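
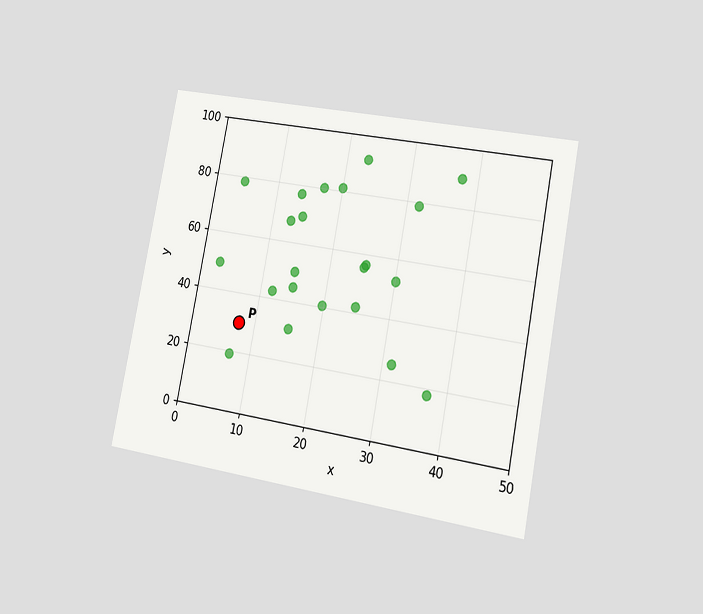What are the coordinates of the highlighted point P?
The chart is tilted about 11° clockwise and viewed slightly from the right. Following the gridlines from P to each axis, P sits at (7.5, 30).

(7.5, 30)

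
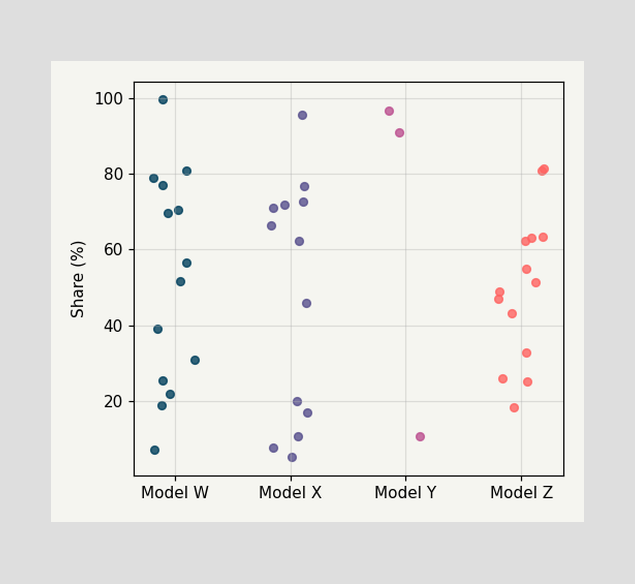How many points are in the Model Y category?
Counting the markers in the Model Y column gives 3.

3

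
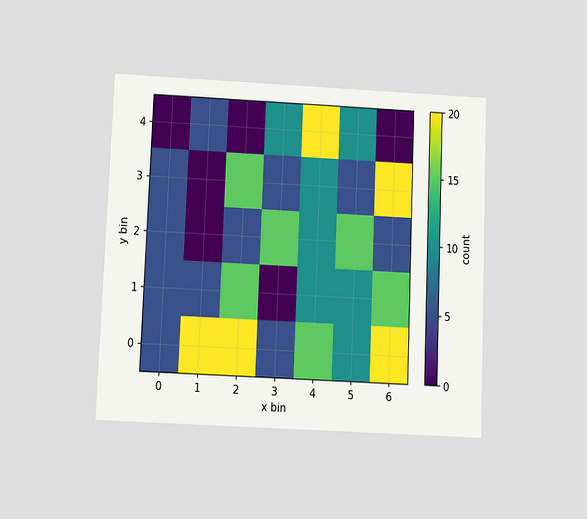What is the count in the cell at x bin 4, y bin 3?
10

The chart is tilted about 2° clockwise and viewed slightly from below. Matching the cell (4, 3) against the colorbar gives 10.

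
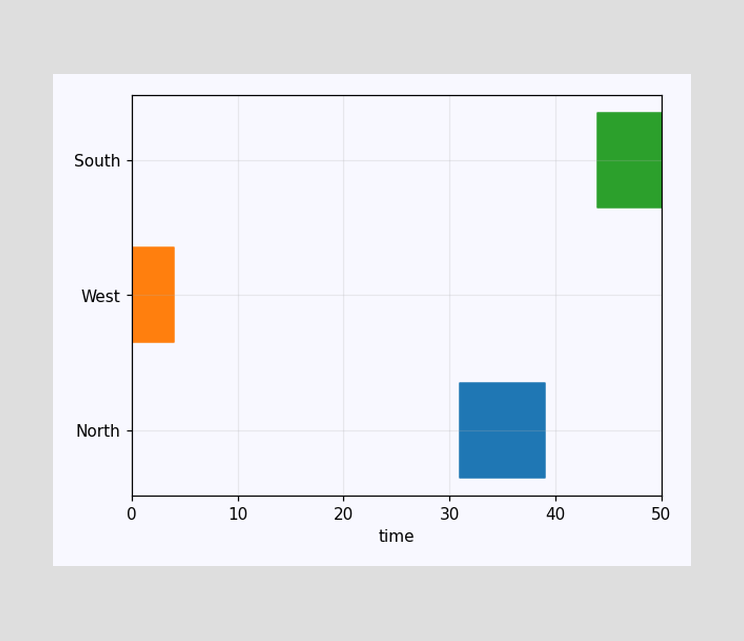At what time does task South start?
44

The South bar begins at t=44.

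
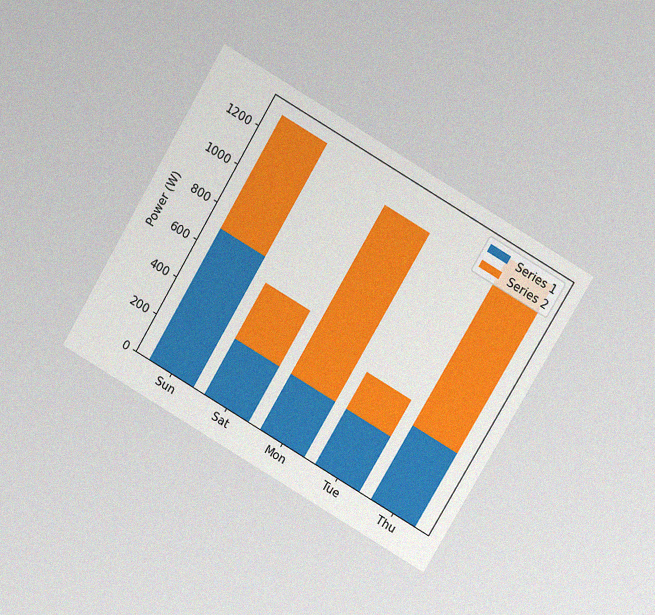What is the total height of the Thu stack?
1300W

The chart is tilted about 30° clockwise and viewed at a slight angle, with some photo noise. The Thu stack's top reaches 1300W on the y-axis.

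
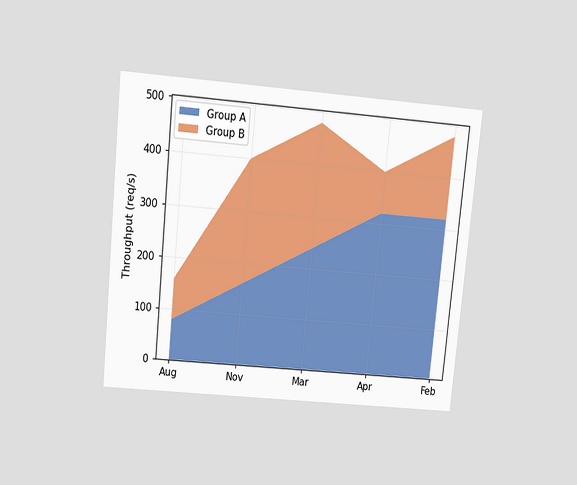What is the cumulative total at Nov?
400req/s

The chart is tilted about 6° clockwise and viewed slightly from above. The stacked total at Nov reaches 400req/s.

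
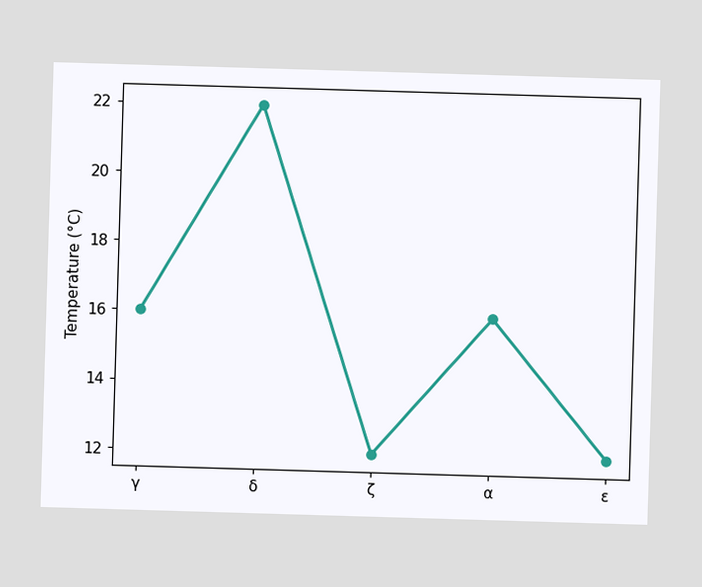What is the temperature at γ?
16°C

At γ, the line is at 16°C.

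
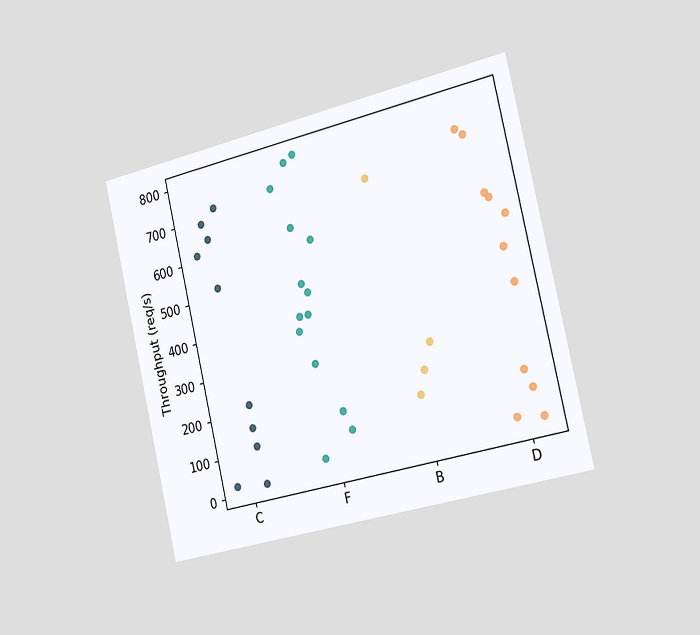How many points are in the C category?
The chart is tilted about 13° counter-clockwise and viewed slightly from the right. Counting the markers in the C column gives 10.

10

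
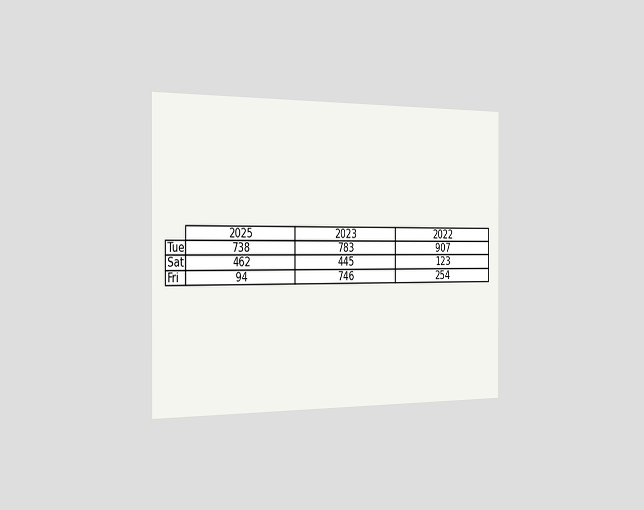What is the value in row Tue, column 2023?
The chart is viewed slightly from the left. The (Tue, 2023) cell reads 783.

783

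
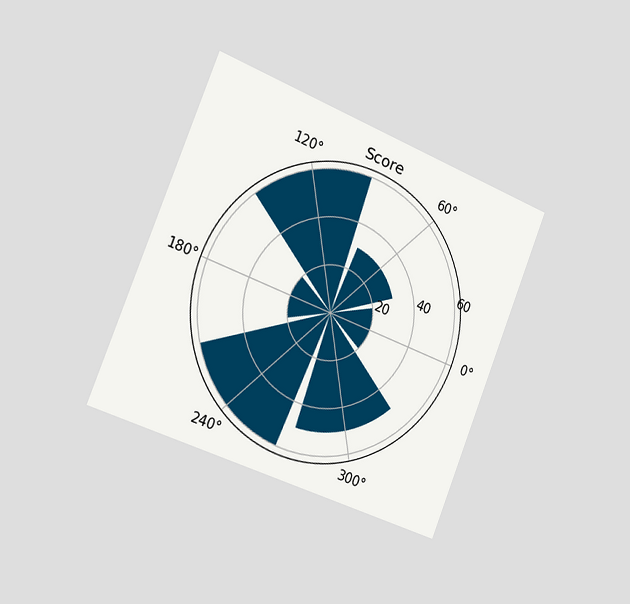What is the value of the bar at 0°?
20

The chart is tilted about 22° clockwise and viewed slightly from the left. The bar at 0° reaches 20 on the radial axis.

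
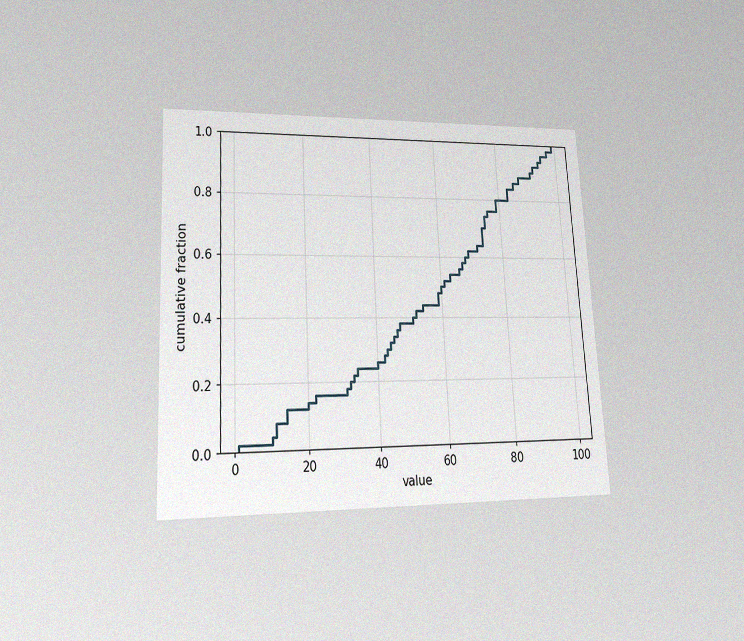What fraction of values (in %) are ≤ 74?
The chart is tilted about 3° counter-clockwise and viewed at a slight angle, with some photo noise. At x=74 the ECDF step is at 70%.

70%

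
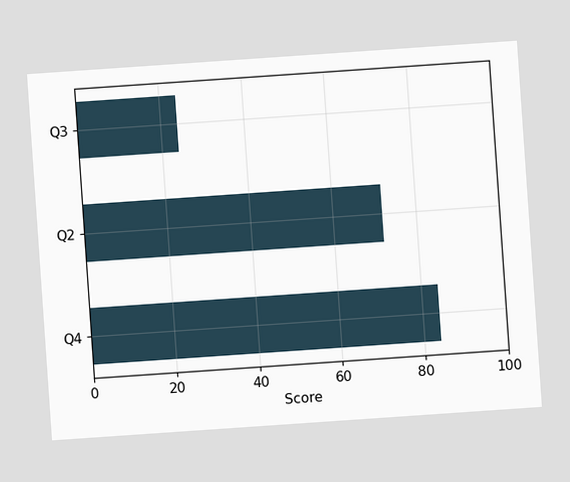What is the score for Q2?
72

The chart is tilted about 4° counter-clockwise. Reading along the chart's x-axis, the Q2 bar reaches 72.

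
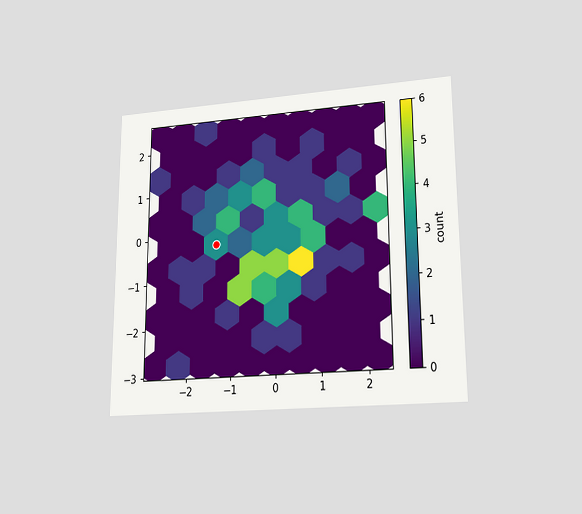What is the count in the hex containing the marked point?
The chart is viewed at a slight angle. The marked hex reads 3 on the colorbar.

3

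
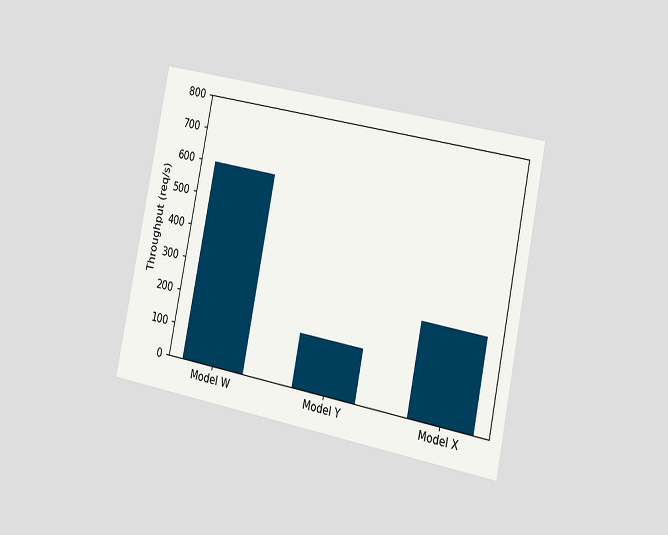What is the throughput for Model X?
280req/s

The chart is tilted about 11° clockwise and viewed slightly from the right. Reading along the chart's y-axis, the Model X bar reaches 280req/s.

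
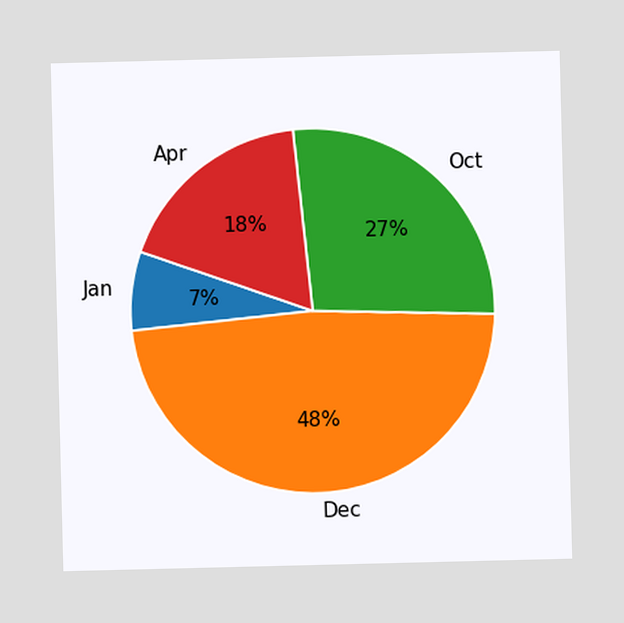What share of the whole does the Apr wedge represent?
18%

The Apr slice takes up 18% of the pie.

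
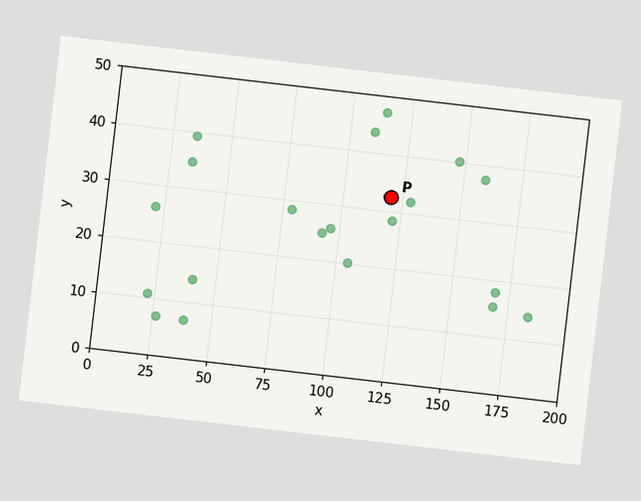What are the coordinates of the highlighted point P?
(120, 32.5)

The chart is tilted about 7° clockwise. Following the gridlines from P to each axis, P sits at (120, 32.5).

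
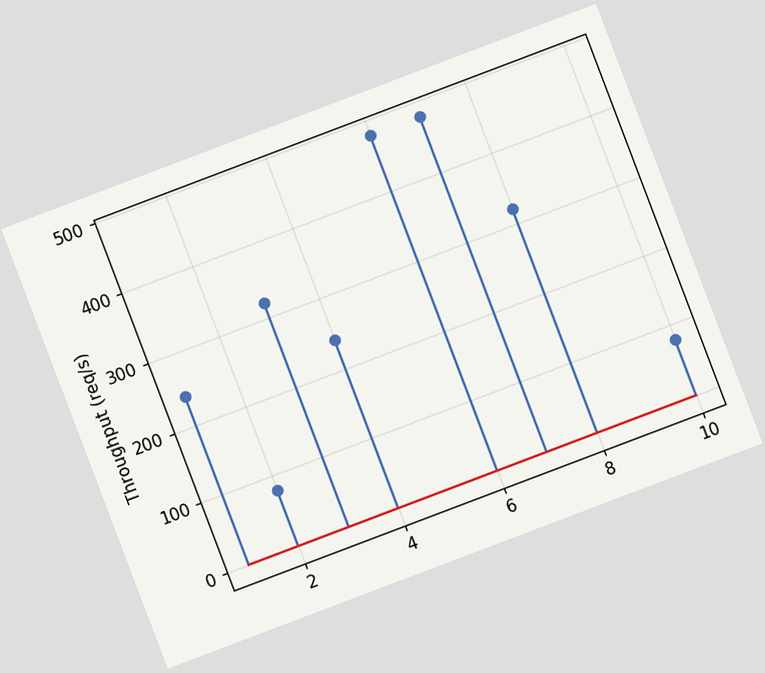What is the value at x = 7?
The chart is tilted about 21° counter-clockwise. The stem at x=7 reaches 480req/s.

480req/s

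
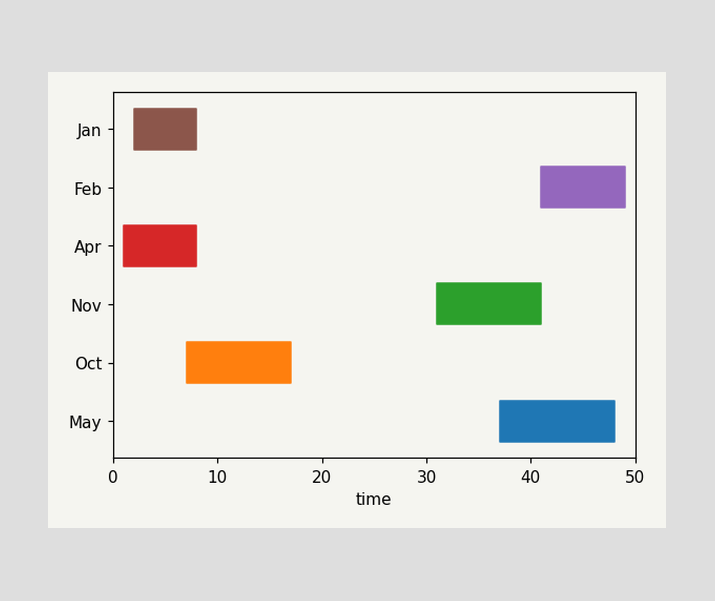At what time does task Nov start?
31

The Nov bar begins at t=31.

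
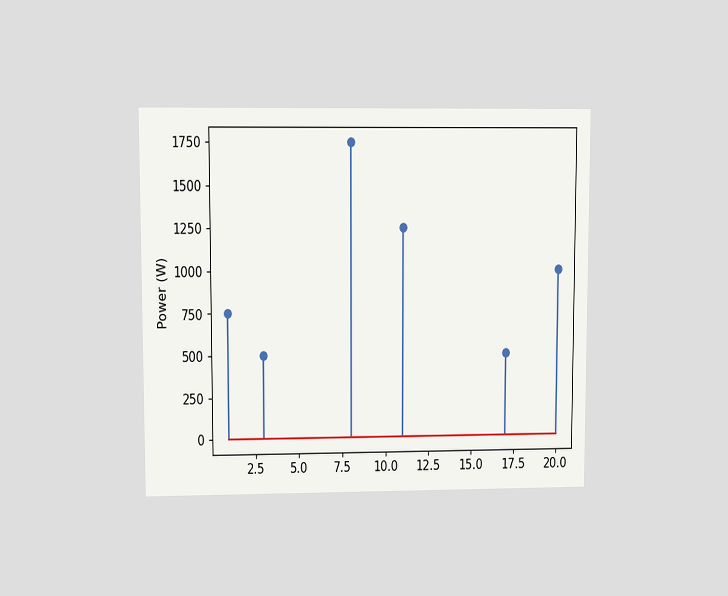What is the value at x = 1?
750W

The chart is viewed at a slight angle. The stem at x=1 reaches 750W.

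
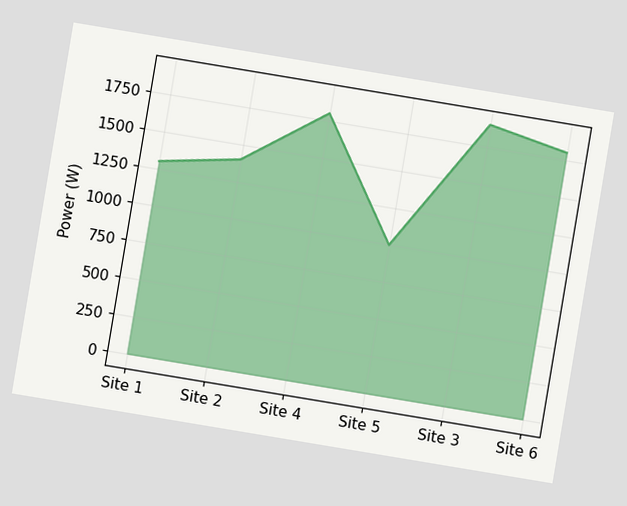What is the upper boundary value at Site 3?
The chart is tilted about 9° clockwise. At Site 3 the upper boundary is at 1900W.

1900W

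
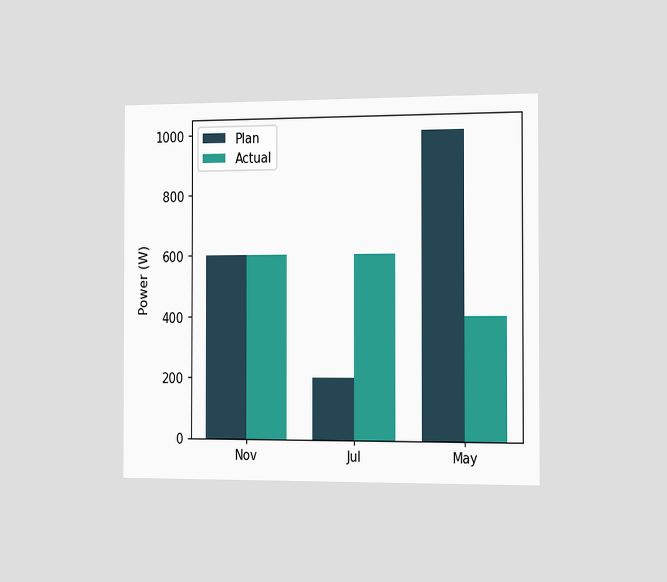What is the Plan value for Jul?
200W

The chart is viewed slightly from the right. The Plan bar at Jul reaches 200W on the y-axis.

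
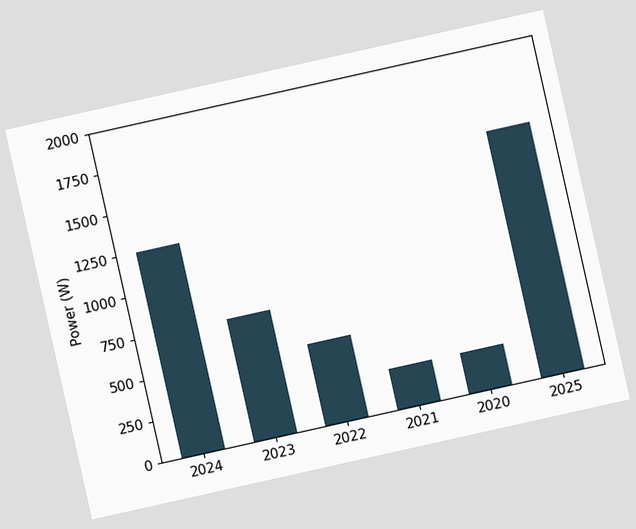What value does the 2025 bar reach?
1500W

The chart is tilted about 13° counter-clockwise. Reading along the chart's y-axis, the 2025 bar reaches 1500W.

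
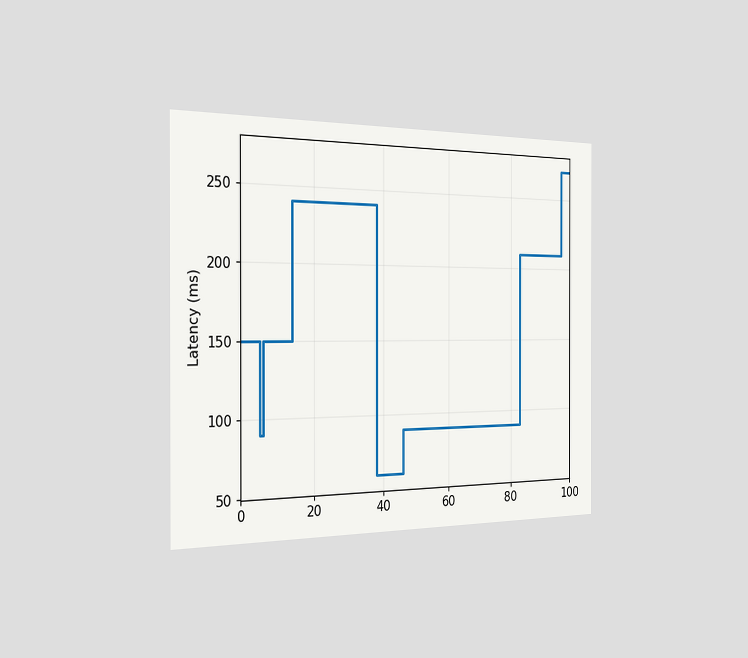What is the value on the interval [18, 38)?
The chart is viewed slightly from the left. On [18, 38) the step sits at 240ms.

240ms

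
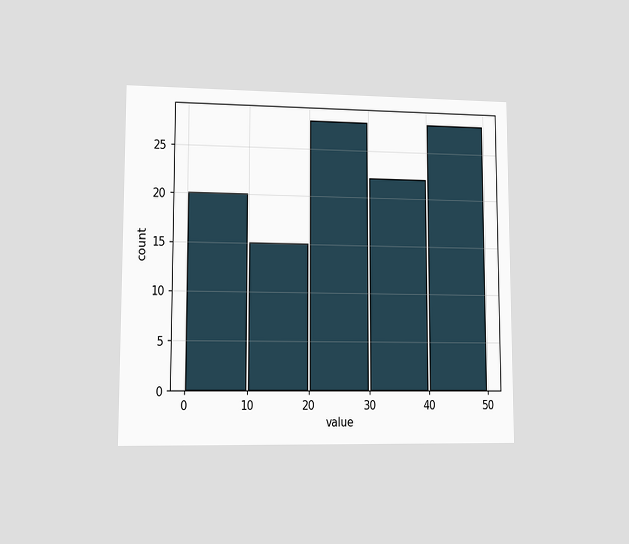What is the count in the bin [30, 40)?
The chart is viewed at a slight angle. The [30, 40) bin has height 22.

22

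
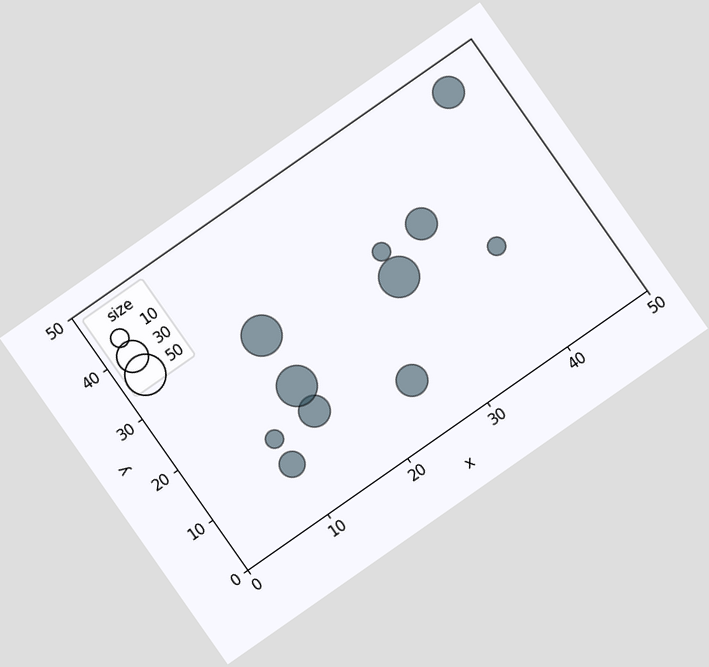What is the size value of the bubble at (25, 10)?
The chart is tilted about 35° counter-clockwise. Matching the bubble at (25, 10) against the size legend gives 30.

30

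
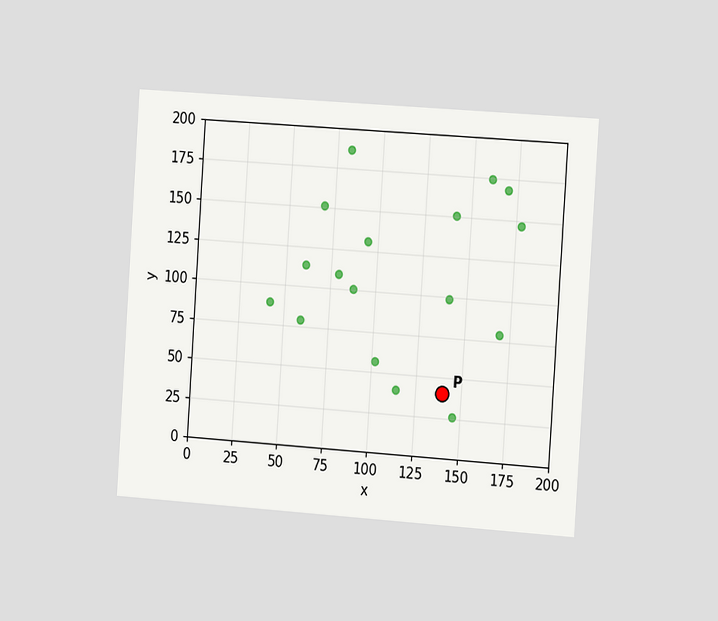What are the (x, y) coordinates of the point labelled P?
(140, 40)

The chart is tilted about 4° clockwise and viewed at a slight angle. Following the gridlines from P to each axis, P sits at (140, 40).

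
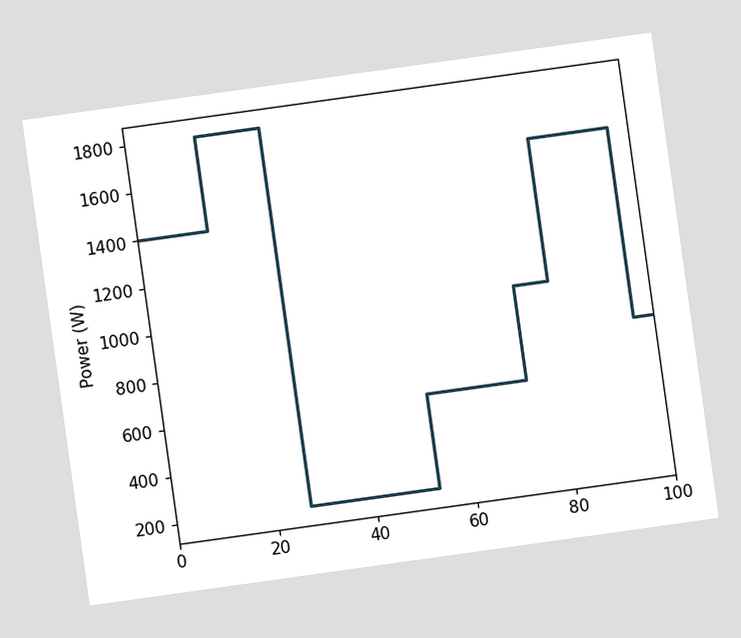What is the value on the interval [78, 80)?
1000W

The chart is tilted about 8° counter-clockwise. On [78, 80) the step sits at 1000W.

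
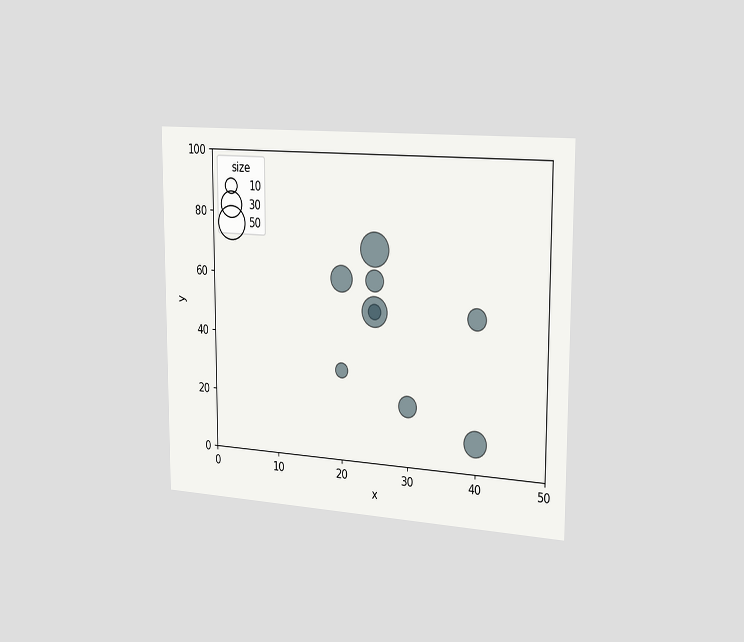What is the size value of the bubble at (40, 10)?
The chart is viewed slightly from the right. Matching the bubble at (40, 10) against the size legend gives 30.

30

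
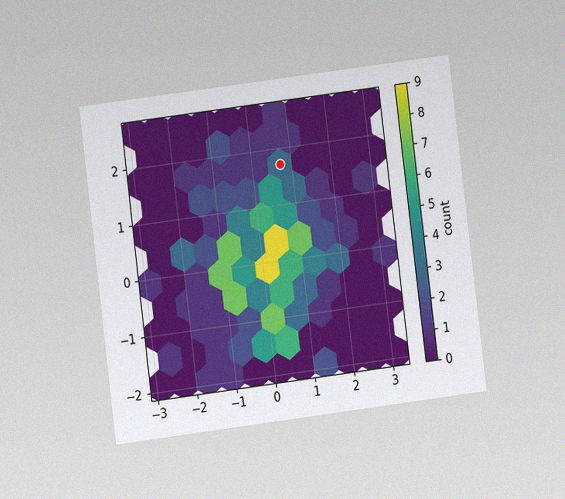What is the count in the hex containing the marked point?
3

The chart is tilted about 7° counter-clockwise and viewed at a slight angle, with some photo noise. The marked hex reads 3 on the colorbar.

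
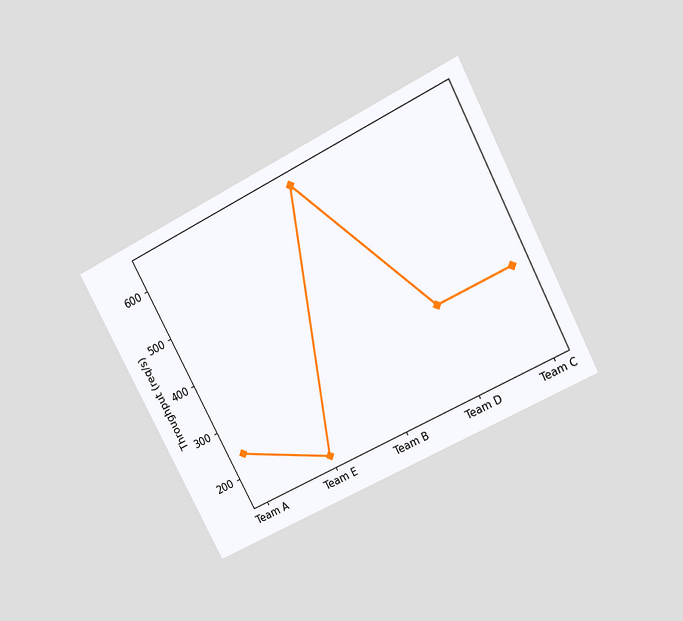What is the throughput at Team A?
The chart is tilted about 28° counter-clockwise and viewed slightly from above. At Team A, the line is at 240req/s.

240req/s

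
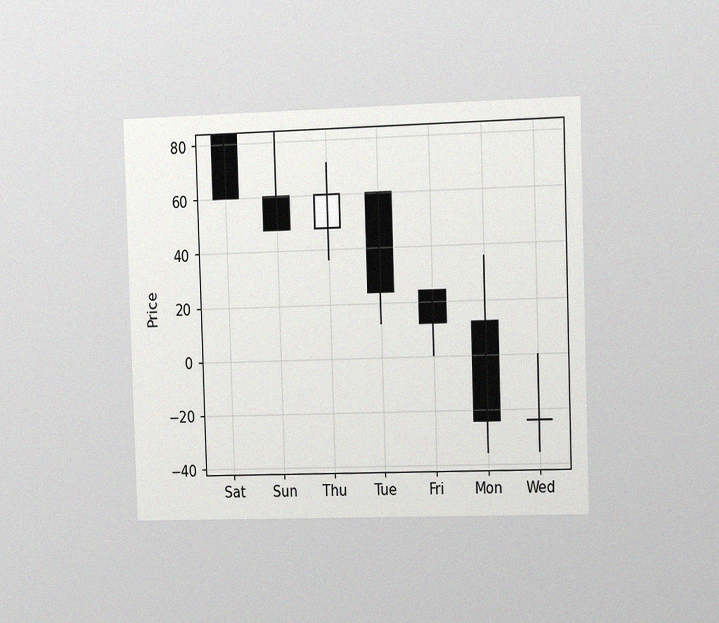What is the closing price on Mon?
The chart is viewed slightly from the right, with some photo noise. The Mon candle closes at -24.

-24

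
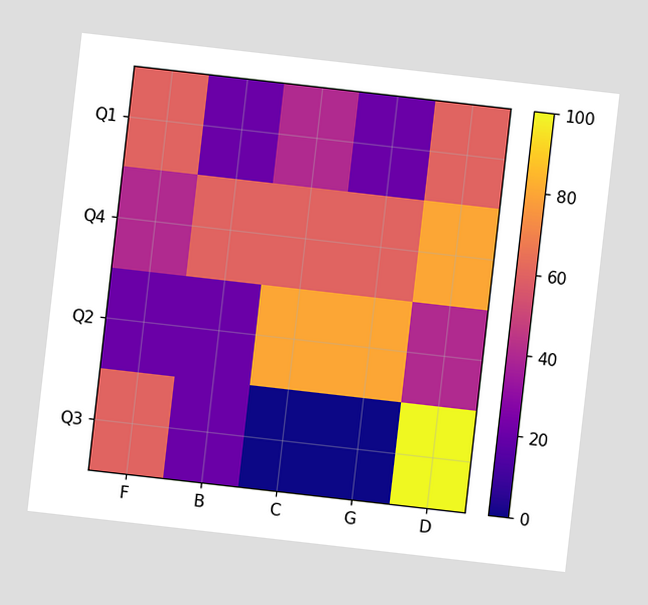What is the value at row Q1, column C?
40

The chart is tilted about 6° clockwise. Matching cell (Q1, C) against the colorbar gives 40.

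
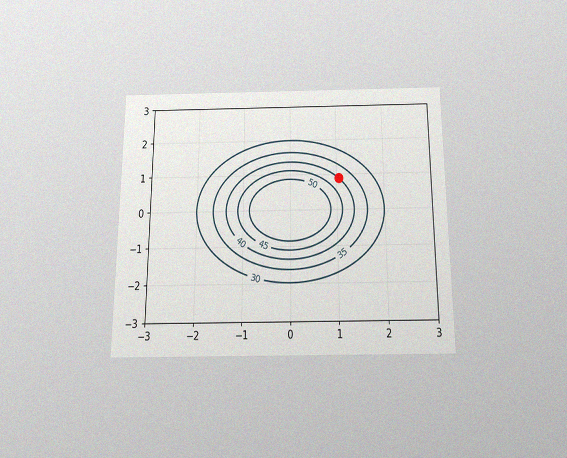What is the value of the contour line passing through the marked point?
40

The chart is viewed slightly from below, with some photo noise. The marked point sits on the contour labelled 40.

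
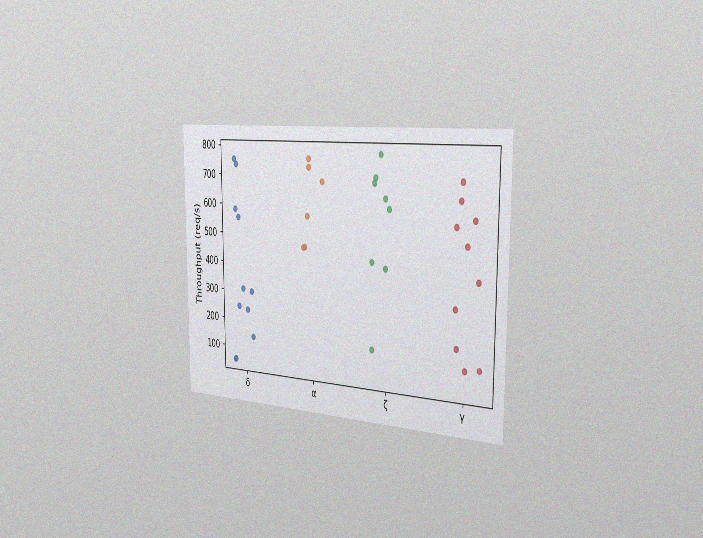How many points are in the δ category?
11

The chart is viewed slightly from the right, with some photo noise. Counting the markers in the δ column gives 11.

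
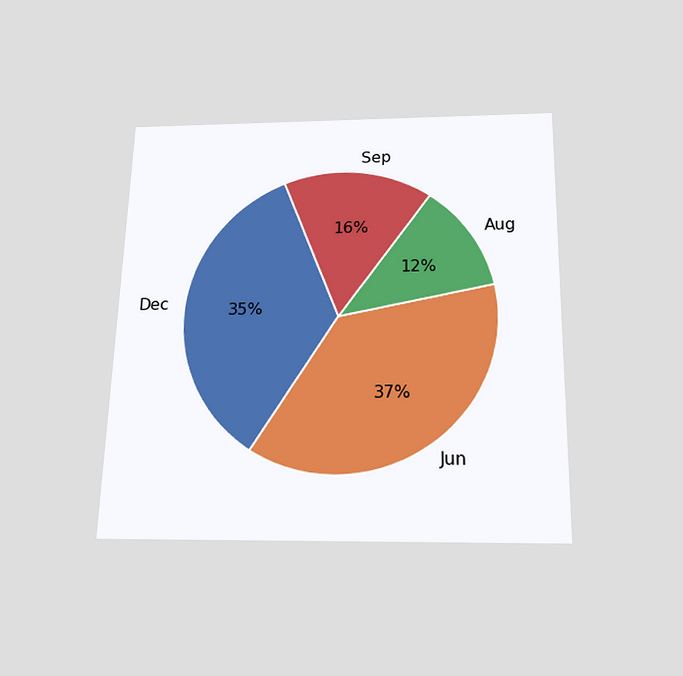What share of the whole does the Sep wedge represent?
The chart is viewed slightly from below. The Sep slice takes up 16% of the pie.

16%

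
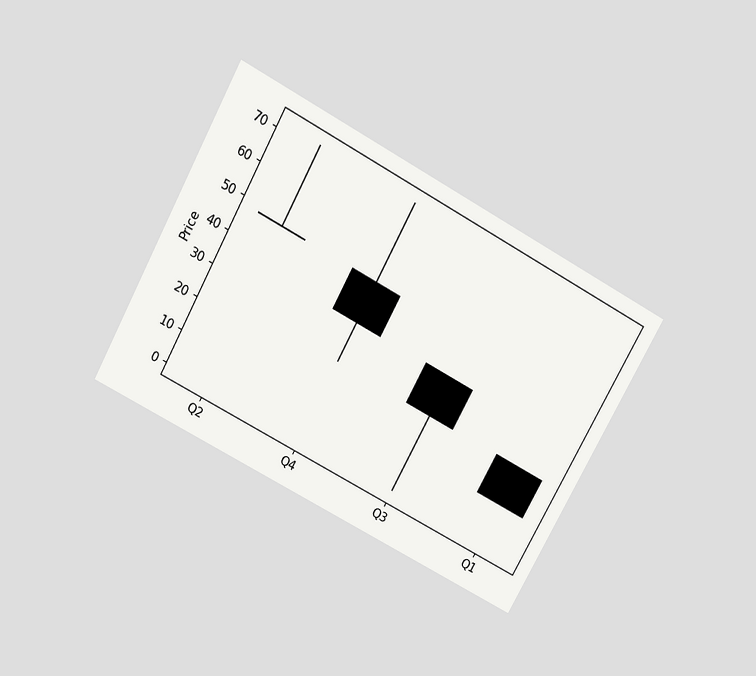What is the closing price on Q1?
The chart is tilted about 29° clockwise and viewed slightly from above. The Q1 candle closes at 12.

12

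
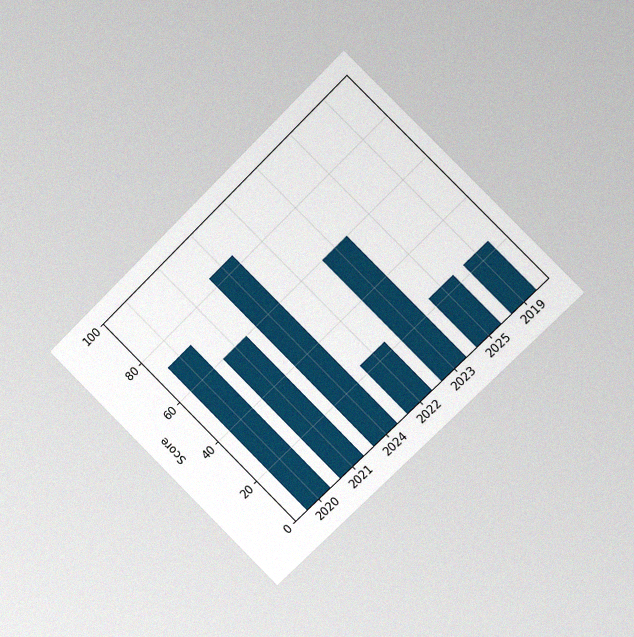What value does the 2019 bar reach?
24

The chart is tilted about 45° counter-clockwise and viewed slightly from the right, with some photo noise. Reading along the chart's y-axis, the 2019 bar reaches 24.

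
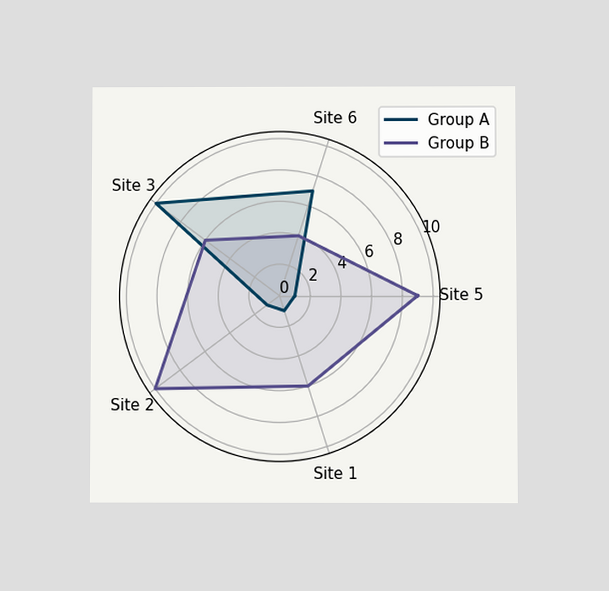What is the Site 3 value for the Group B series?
The chart is viewed at a slight angle. On the Site 3 axis, Group B reaches 6.

6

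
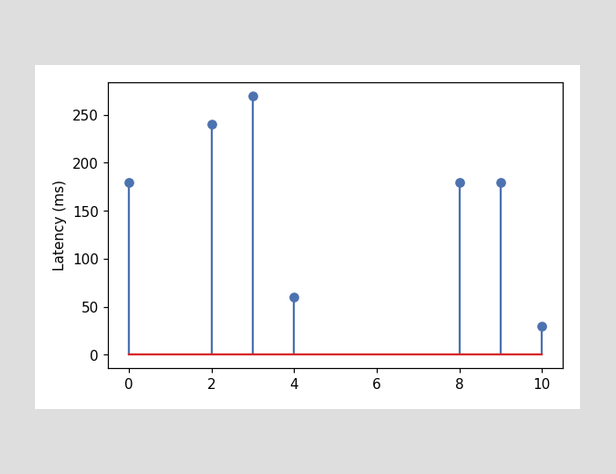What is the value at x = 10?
30ms

The stem at x=10 reaches 30ms.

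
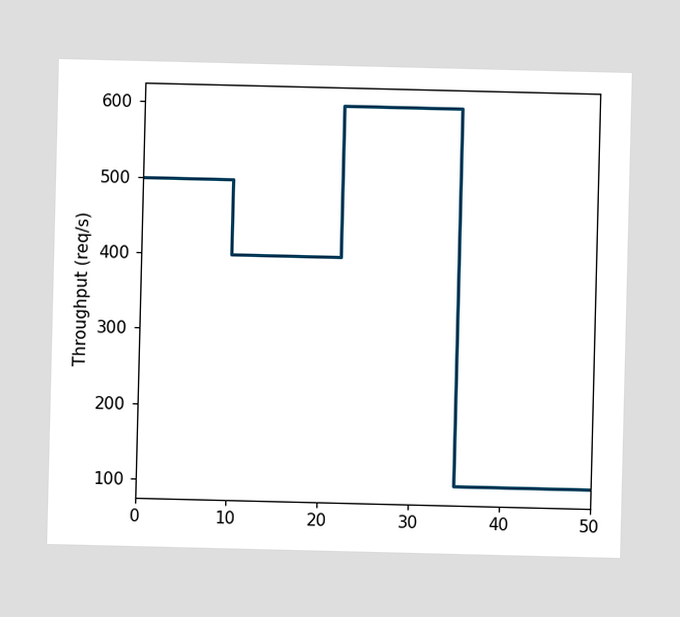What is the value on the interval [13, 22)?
On [13, 22) the step sits at 400req/s.

400req/s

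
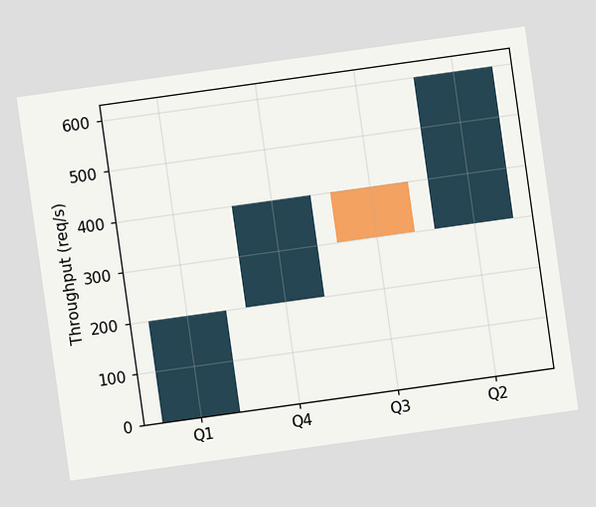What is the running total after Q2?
The chart is tilted about 8° counter-clockwise. After Q2 the running total reaches 600req/s.

600req/s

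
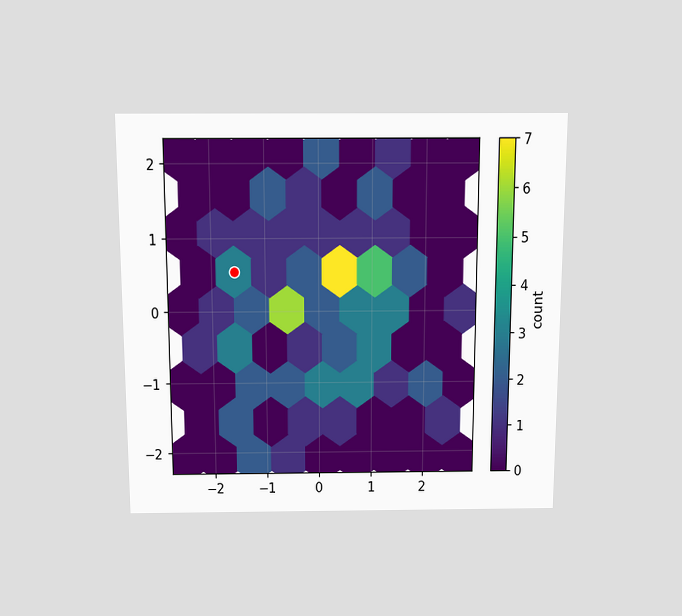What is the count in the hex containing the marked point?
The chart is viewed slightly from above. The marked hex reads 3 on the colorbar.

3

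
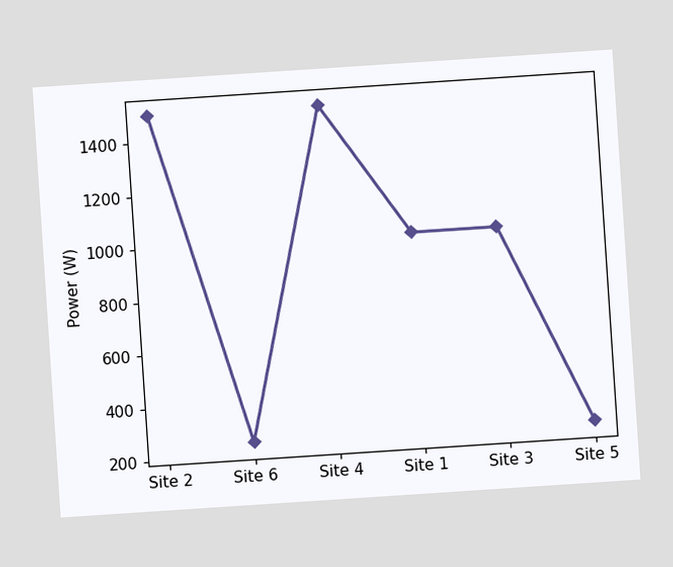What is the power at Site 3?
1000W

The chart is tilted about 4° counter-clockwise. At Site 3, the line is at 1000W.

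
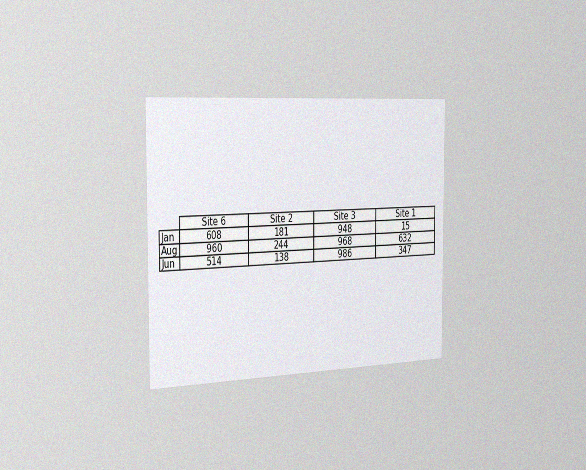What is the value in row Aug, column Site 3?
968

The chart is viewed slightly from the left, with some photo noise. The (Aug, Site 3) cell reads 968.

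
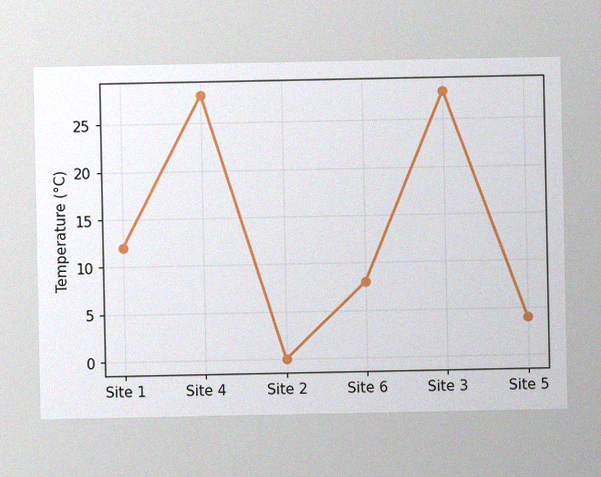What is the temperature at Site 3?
28°C

The image has some photo noise and uneven lighting. At Site 3, the line is at 28°C.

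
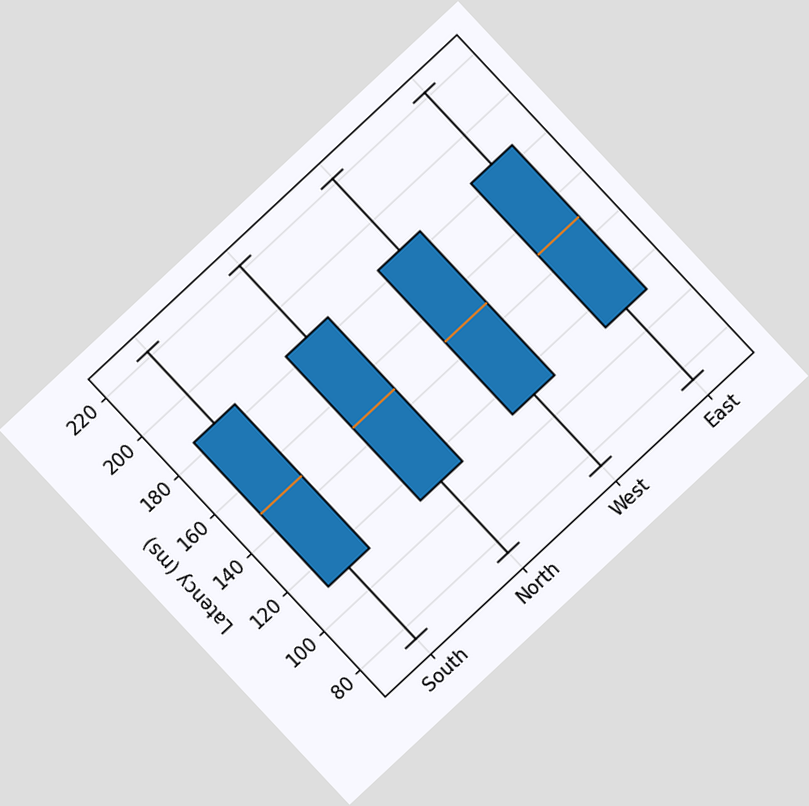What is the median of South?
148ms

The chart is tilted about 43° counter-clockwise. The median line in the South box sits at 148ms.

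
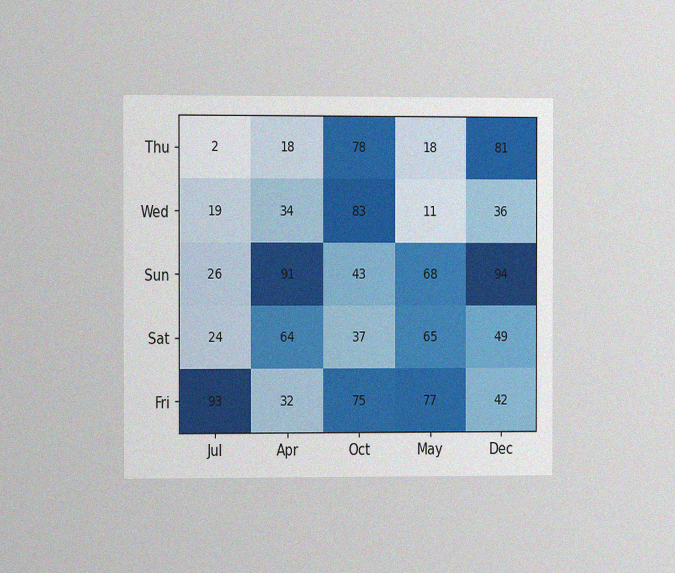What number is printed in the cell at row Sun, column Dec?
94

The chart is viewed at a slight angle, with some photo noise. The (Sun, Dec) cell reads 94.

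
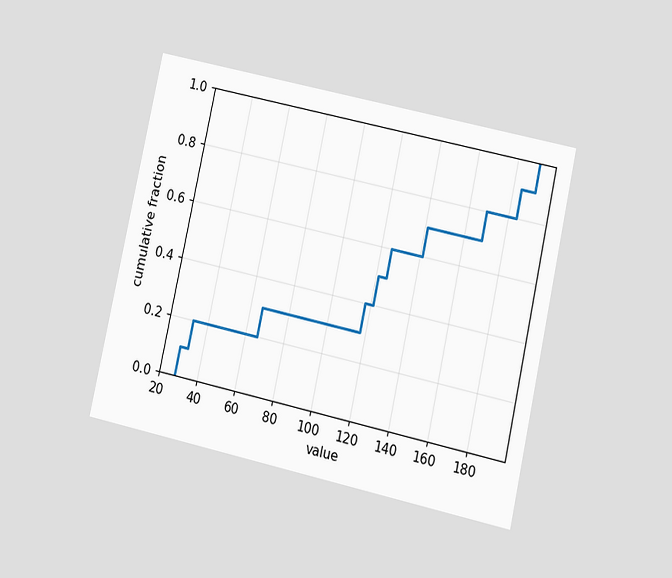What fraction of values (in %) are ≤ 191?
100%

The chart is tilted about 12° clockwise and viewed at a slight angle. At x=191 the ECDF step is at 100%.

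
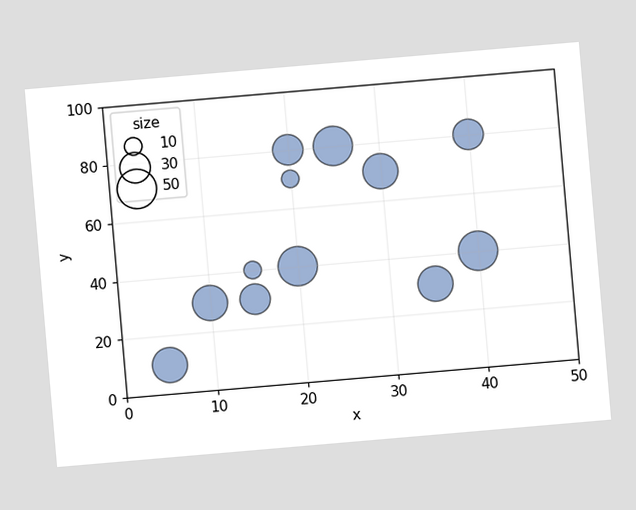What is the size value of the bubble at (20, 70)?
10

The chart is tilted about 5° counter-clockwise. Matching the bubble at (20, 70) against the size legend gives 10.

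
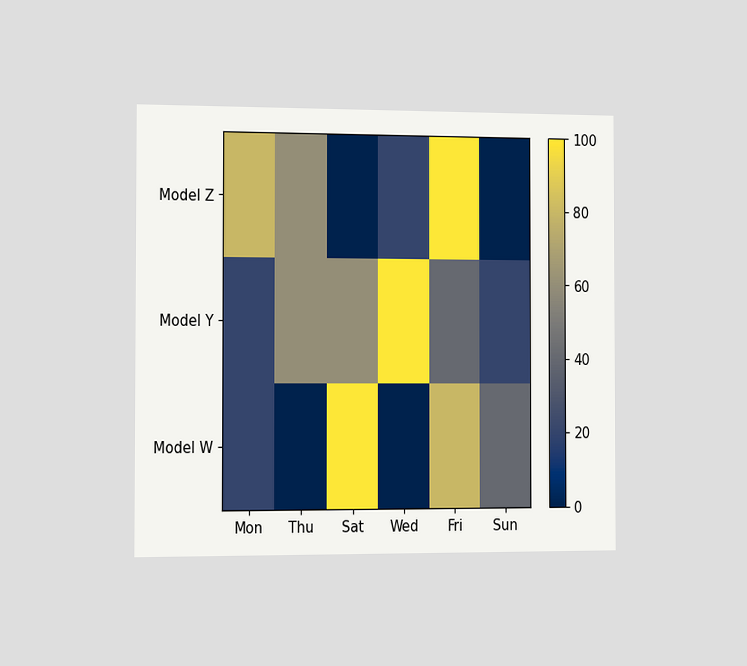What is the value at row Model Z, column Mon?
The chart is viewed slightly from the left. Matching cell (Model Z, Mon) against the colorbar gives 80.

80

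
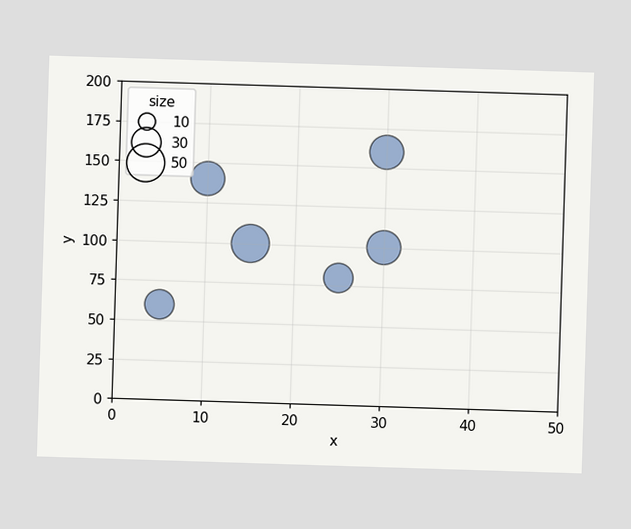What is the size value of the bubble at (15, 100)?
Matching the bubble at (15, 100) against the size legend gives 50.

50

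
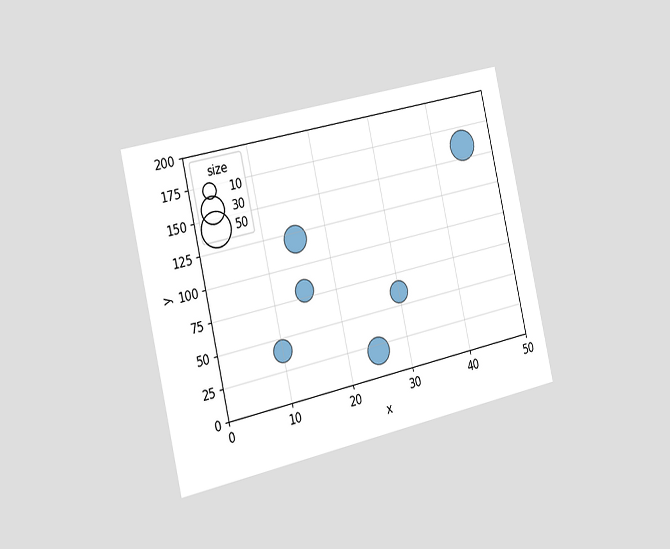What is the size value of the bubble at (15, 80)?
The chart is tilted about 13° counter-clockwise and viewed slightly from the left. Matching the bubble at (15, 80) against the size legend gives 20.

20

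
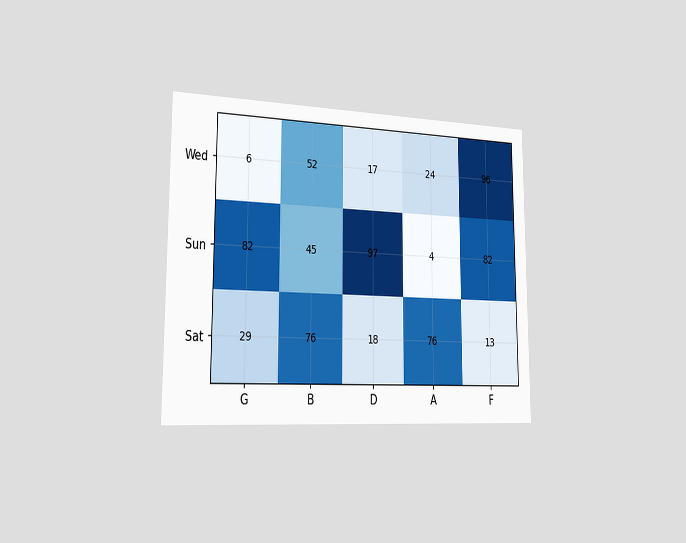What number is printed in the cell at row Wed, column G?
6

The chart is viewed slightly from the left. The (Wed, G) cell reads 6.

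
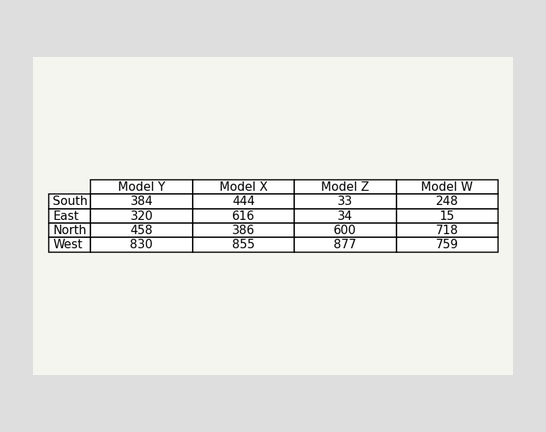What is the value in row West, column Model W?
759

The (West, Model W) cell reads 759.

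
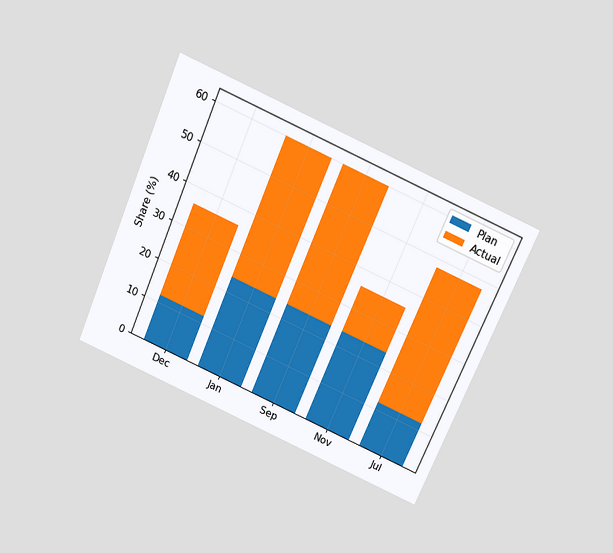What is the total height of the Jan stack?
60%

The chart is tilted about 23° clockwise and viewed slightly from above. The Jan stack's top reaches 60% on the y-axis.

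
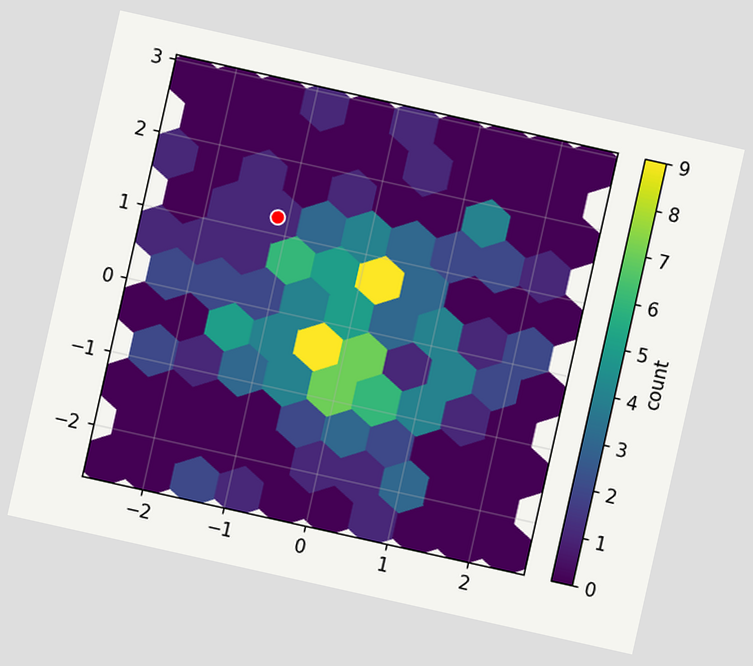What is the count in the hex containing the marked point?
1

The chart is tilted about 13° clockwise. The marked hex reads 1 on the colorbar.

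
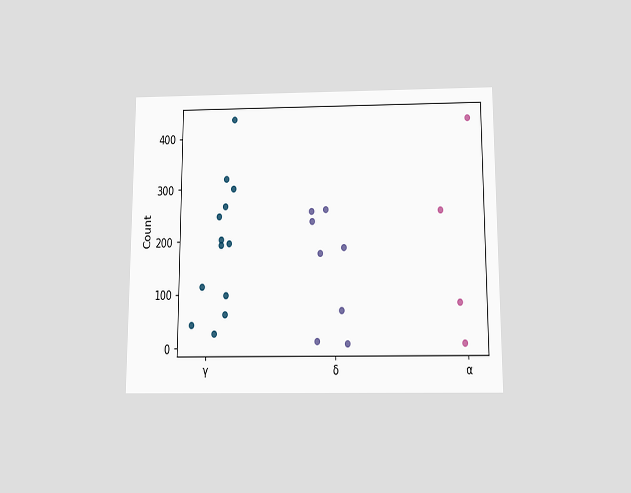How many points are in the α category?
4

The chart is viewed slightly from below. Counting the markers in the α column gives 4.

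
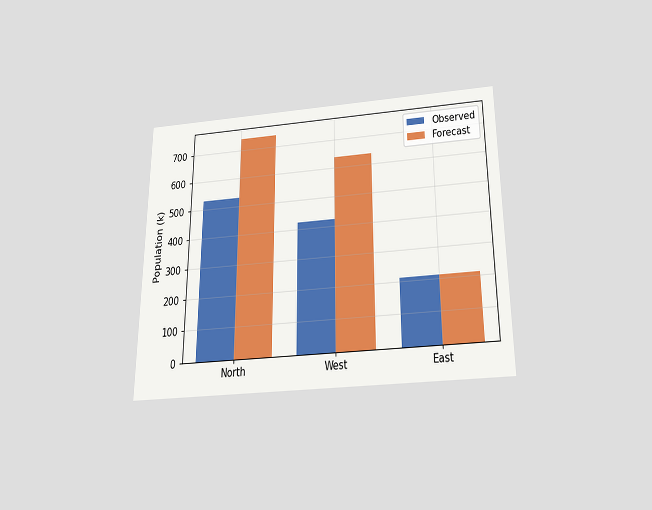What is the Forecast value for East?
212k

The chart is viewed slightly from below. The Forecast bar at East reaches 212k on the y-axis.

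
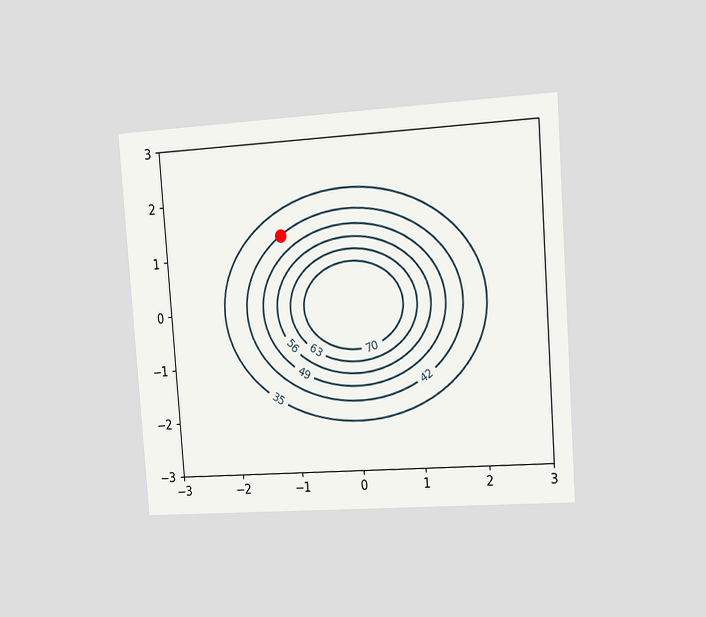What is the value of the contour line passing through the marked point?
42

The chart is tilted about 4° counter-clockwise and viewed slightly from the right. The marked point sits on the contour labelled 42.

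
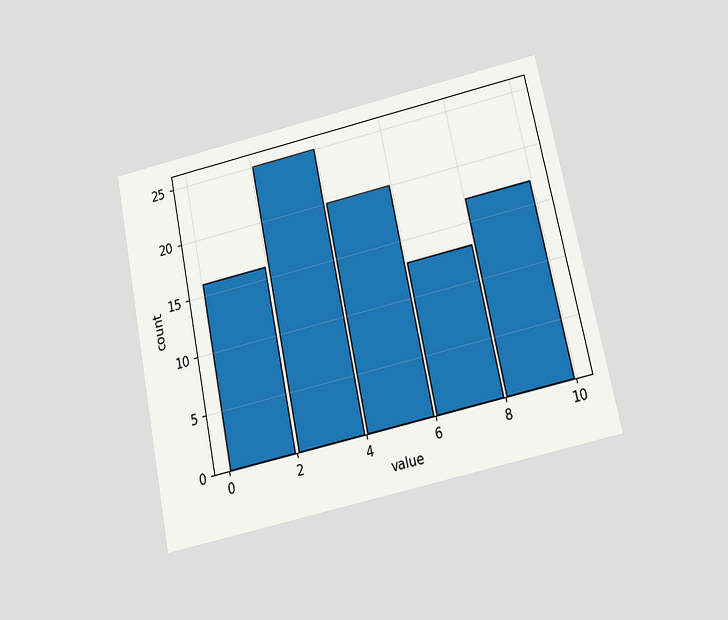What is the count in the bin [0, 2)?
16

The chart is tilted about 12° counter-clockwise and viewed slightly from below. The [0, 2) bin has height 16.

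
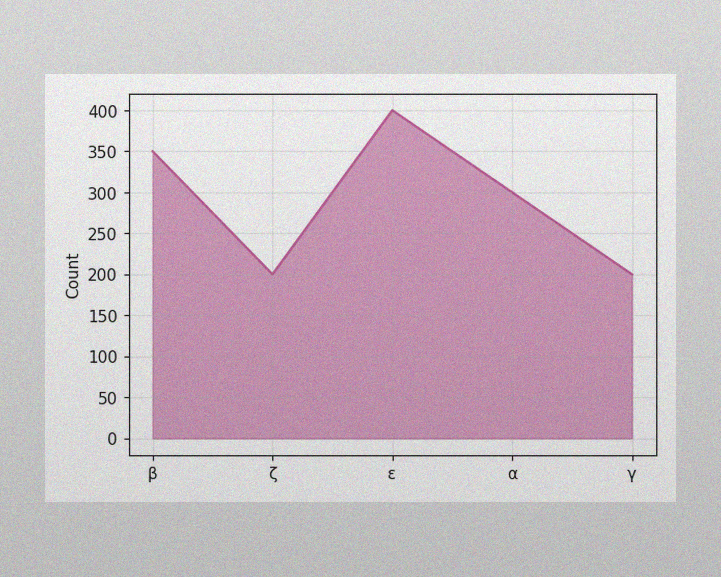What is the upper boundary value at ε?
The image has some photo noise and uneven lighting. At ε the upper boundary is at 400.

400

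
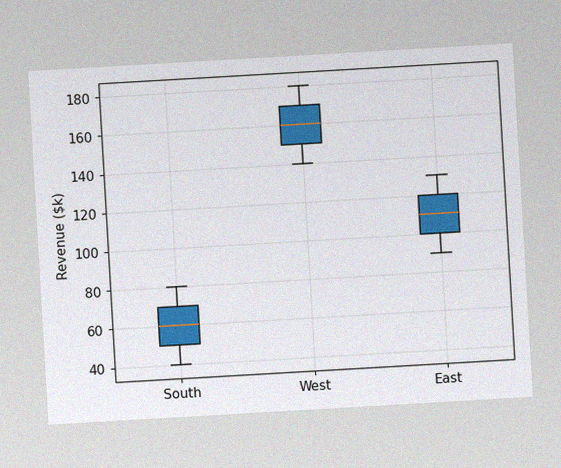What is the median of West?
$160k

The chart is tilted about 3° counter-clockwise, with some photo noise. The median line in the West box sits at $160k.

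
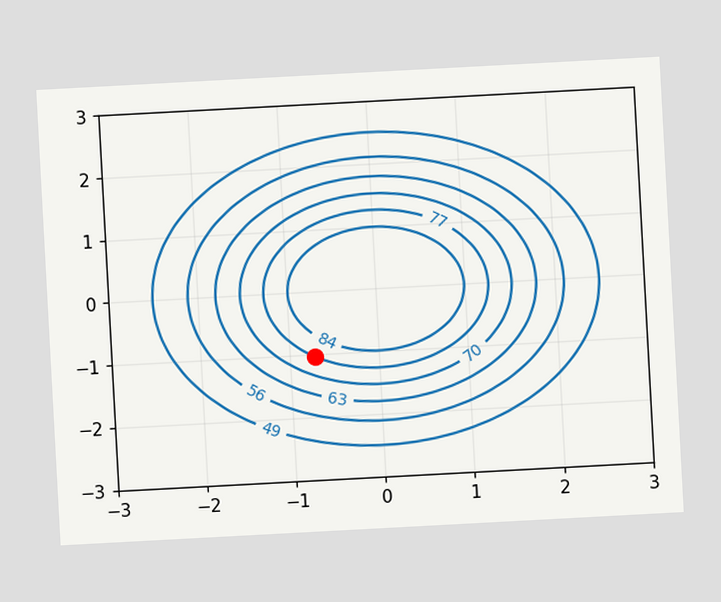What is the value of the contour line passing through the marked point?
77

The chart is tilted about 3° counter-clockwise. The marked point sits on the contour labelled 77.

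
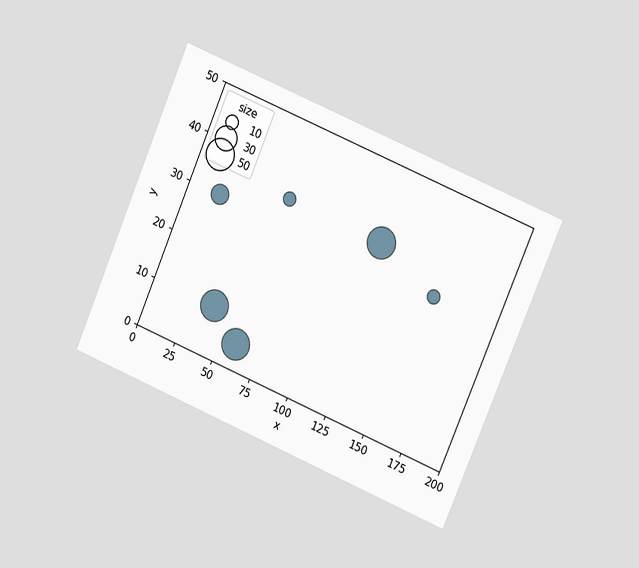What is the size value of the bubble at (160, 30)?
10

The chart is tilted about 23° clockwise and viewed slightly from the right. Matching the bubble at (160, 30) against the size legend gives 10.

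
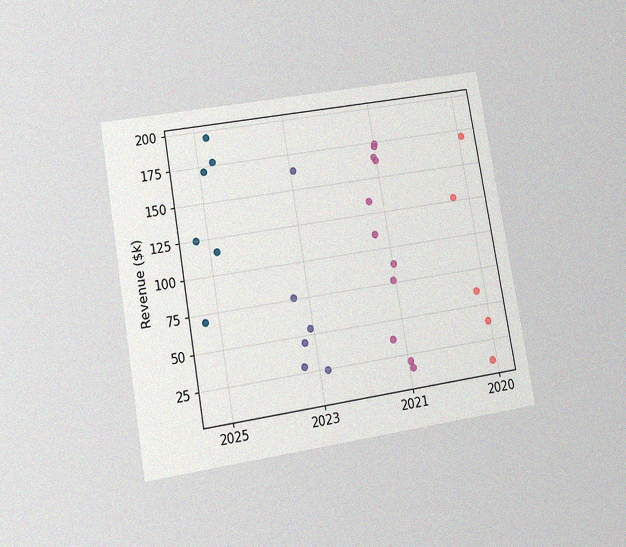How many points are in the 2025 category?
6

The chart is tilted about 10° counter-clockwise and viewed at a slight angle, with some photo noise. Counting the markers in the 2025 column gives 6.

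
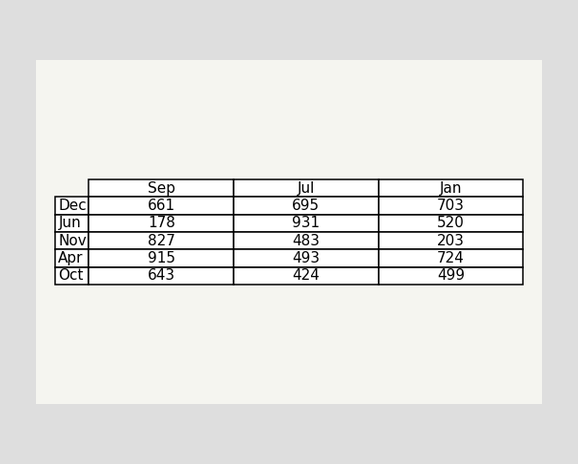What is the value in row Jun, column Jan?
520

The (Jun, Jan) cell reads 520.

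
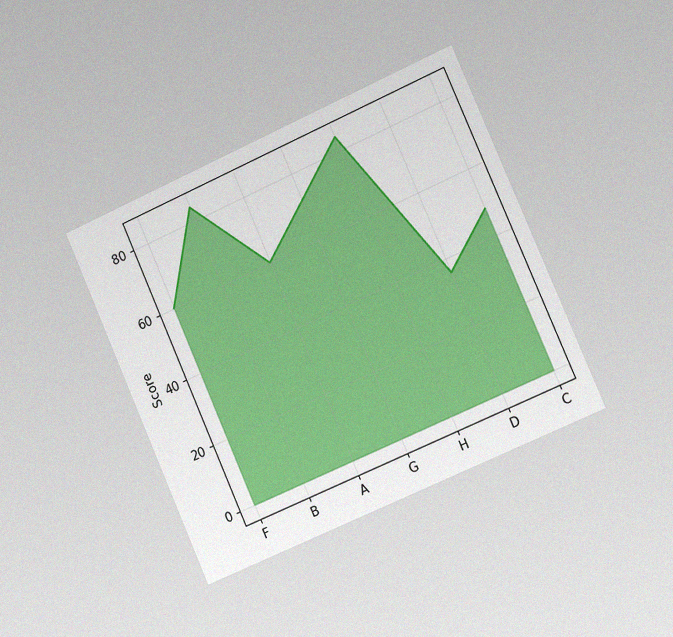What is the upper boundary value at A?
60

The chart is tilted about 24° counter-clockwise and viewed slightly from the right, with some photo noise. At A the upper boundary is at 60.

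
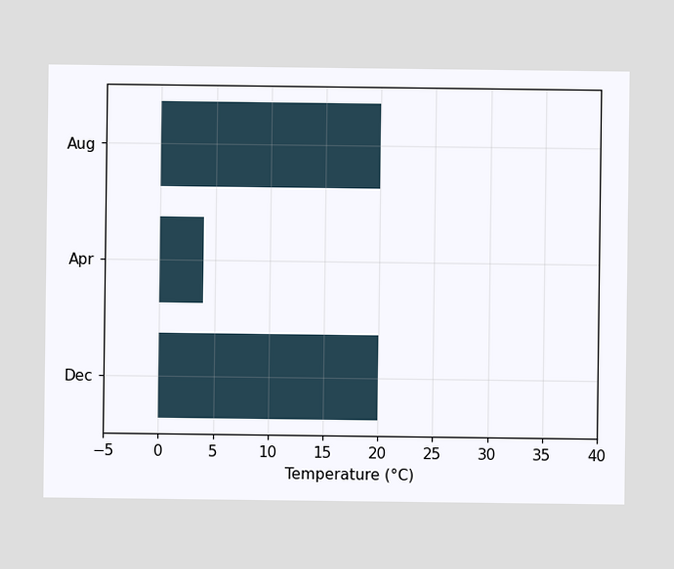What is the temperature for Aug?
Reading along the chart's x-axis, the Aug bar reaches 20°C.

20°C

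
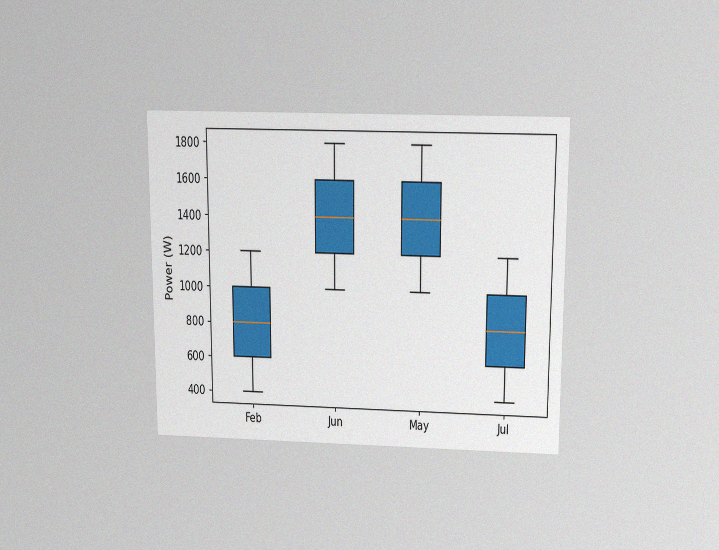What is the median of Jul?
800W

The chart is viewed slightly from above, with some photo noise. The median line in the Jul box sits at 800W.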